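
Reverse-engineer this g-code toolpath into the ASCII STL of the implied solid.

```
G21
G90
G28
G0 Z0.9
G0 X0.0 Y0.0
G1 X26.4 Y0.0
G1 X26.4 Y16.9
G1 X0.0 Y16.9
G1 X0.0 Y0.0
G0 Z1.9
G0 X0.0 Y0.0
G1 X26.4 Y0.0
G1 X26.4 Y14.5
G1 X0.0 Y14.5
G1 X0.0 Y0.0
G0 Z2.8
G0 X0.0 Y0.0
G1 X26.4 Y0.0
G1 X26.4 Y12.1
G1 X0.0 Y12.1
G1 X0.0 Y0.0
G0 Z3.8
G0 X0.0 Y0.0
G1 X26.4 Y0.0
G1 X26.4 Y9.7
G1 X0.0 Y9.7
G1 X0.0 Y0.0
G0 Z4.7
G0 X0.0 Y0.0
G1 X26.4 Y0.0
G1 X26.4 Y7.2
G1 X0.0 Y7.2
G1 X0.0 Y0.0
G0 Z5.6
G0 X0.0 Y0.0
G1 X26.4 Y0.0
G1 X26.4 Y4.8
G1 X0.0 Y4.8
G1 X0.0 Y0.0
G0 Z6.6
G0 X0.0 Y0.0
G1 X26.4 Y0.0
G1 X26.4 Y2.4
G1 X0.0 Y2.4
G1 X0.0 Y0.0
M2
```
solid part
  facet normal 0.0000 0.0000 -1.0000
    outer loop
      vertex 26.4 19.3 0.0
      vertex 26.4 0.0 0.0
      vertex 0.0 0.0 0.0
    endloop
  endfacet
  facet normal 0.0000 0.0000 -1.0000
    outer loop
      vertex 0.0 19.3 0.0
      vertex 26.4 19.3 0.0
      vertex 0.0 0.0 0.0
    endloop
  endfacet
  facet normal 0.0000 -1.0000 0.0000
    outer loop
      vertex 0.0 0.0 0.0
      vertex 26.4 0.0 0.0
      vertex 26.4 0.0 7.5
    endloop
  endfacet
  facet normal 0.0000 -1.0000 0.0000
    outer loop
      vertex 0.0 0.0 0.0
      vertex 26.4 0.0 7.5
      vertex 0.0 0.0 7.5
    endloop
  endfacet
  facet normal 0.0000 0.3622 0.9321
    outer loop
      vertex 0.0 0.0 7.5
      vertex 26.4 0.0 7.5
      vertex 26.4 19.3 0.0
    endloop
  endfacet
  facet normal 0.0000 0.3622 0.9321
    outer loop
      vertex 0.0 0.0 7.5
      vertex 26.4 19.3 0.0
      vertex 0.0 19.3 0.0
    endloop
  endfacet
  facet normal -1.0000 0.0000 0.0000
    outer loop
      vertex 0.0 0.0 7.5
      vertex 0.0 19.3 0.0
      vertex 0.0 0.0 0.0
    endloop
  endfacet
  facet normal 1.0000 0.0000 0.0000
    outer loop
      vertex 26.4 0.0 0.0
      vertex 26.4 19.3 0.0
      vertex 26.4 0.0 7.5
    endloop
  endfacet
endsolid part

The G0 Z moves step by Δz≈0.9 mm. The G1 loops shrink linearly with z, so the solid tapers from its base footprint up to z≈7.5. Closing with a flat bottom cap and the tapered top and triangulating gives 8 facets — a wedge (ramp): 26.4 × 19.3 mm base, rising to 7.5 mm along the y=0 edge and sloping linearly to z=0 at y=19.3.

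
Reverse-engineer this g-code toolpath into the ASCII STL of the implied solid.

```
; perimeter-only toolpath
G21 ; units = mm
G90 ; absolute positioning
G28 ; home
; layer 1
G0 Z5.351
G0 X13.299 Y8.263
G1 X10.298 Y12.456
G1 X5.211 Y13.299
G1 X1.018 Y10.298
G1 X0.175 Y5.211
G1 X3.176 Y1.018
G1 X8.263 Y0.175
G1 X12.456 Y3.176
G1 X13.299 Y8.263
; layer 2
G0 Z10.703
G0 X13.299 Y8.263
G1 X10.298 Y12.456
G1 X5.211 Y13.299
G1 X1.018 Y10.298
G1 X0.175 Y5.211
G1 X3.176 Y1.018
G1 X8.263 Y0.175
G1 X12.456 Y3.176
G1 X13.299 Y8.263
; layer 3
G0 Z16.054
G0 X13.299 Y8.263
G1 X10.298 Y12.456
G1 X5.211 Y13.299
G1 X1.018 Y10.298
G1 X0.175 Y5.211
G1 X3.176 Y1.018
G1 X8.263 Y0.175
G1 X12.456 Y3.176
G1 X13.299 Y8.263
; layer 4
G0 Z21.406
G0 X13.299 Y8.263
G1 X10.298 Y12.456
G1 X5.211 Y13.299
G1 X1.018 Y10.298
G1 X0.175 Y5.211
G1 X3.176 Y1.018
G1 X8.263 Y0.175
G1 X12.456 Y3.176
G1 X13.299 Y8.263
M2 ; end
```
solid part
  facet normal 0.0000 0.0000 -1.0000
    outer loop
      vertex 5.211 13.299 0.000
      vertex 10.298 12.456 0.000
      vertex 13.299 8.263 0.000
    endloop
  endfacet
  facet normal 0.0000 0.0000 -1.0000
    outer loop
      vertex 1.018 10.298 0.000
      vertex 5.211 13.299 0.000
      vertex 13.299 8.263 0.000
    endloop
  endfacet
  facet normal 0.0000 0.0000 -1.0000
    outer loop
      vertex 0.175 5.211 0.000
      vertex 1.018 10.298 0.000
      vertex 13.299 8.263 0.000
    endloop
  endfacet
  facet normal 0.0000 0.0000 -1.0000
    outer loop
      vertex 3.176 1.018 0.000
      vertex 0.175 5.211 0.000
      vertex 13.299 8.263 0.000
    endloop
  endfacet
  facet normal 0.0000 0.0000 -1.0000
    outer loop
      vertex 8.263 0.175 0.000
      vertex 3.176 1.018 0.000
      vertex 13.299 8.263 0.000
    endloop
  endfacet
  facet normal 0.0000 0.0000 -1.0000
    outer loop
      vertex 12.456 3.176 0.000
      vertex 8.263 0.175 0.000
      vertex 13.299 8.263 0.000
    endloop
  endfacet
  facet normal 0.0000 0.0000 1.0000
    outer loop
      vertex 13.299 8.263 21.406
      vertex 10.298 12.456 21.406
      vertex 5.211 13.299 21.406
    endloop
  endfacet
  facet normal 0.0000 0.0000 1.0000
    outer loop
      vertex 13.299 8.263 21.406
      vertex 5.211 13.299 21.406
      vertex 1.018 10.298 21.406
    endloop
  endfacet
  facet normal 0.0000 0.0000 1.0000
    outer loop
      vertex 13.299 8.263 21.406
      vertex 1.018 10.298 21.406
      vertex 0.175 5.211 21.406
    endloop
  endfacet
  facet normal 0.0000 0.0000 1.0000
    outer loop
      vertex 13.299 8.263 21.406
      vertex 0.175 5.211 21.406
      vertex 3.176 1.018 21.406
    endloop
  endfacet
  facet normal 0.0000 0.0000 1.0000
    outer loop
      vertex 13.299 8.263 21.406
      vertex 3.176 1.018 21.406
      vertex 8.263 0.175 21.406
    endloop
  endfacet
  facet normal 0.0000 0.0000 1.0000
    outer loop
      vertex 13.299 8.263 21.406
      vertex 8.263 0.175 21.406
      vertex 12.456 3.176 21.406
    endloop
  endfacet
  facet normal 0.8132 0.5820 0.0000
    outer loop
      vertex 13.299 8.263 0.000
      vertex 10.298 12.456 0.000
      vertex 10.298 12.456 21.406
    endloop
  endfacet
  facet normal 0.8132 0.5820 0.0000
    outer loop
      vertex 13.299 8.263 0.000
      vertex 10.298 12.456 21.406
      vertex 13.299 8.263 21.406
    endloop
  endfacet
  facet normal 0.1635 0.9865 0.0000
    outer loop
      vertex 10.298 12.456 0.000
      vertex 5.211 13.299 0.000
      vertex 5.211 13.299 21.406
    endloop
  endfacet
  facet normal 0.1635 0.9865 0.0000
    outer loop
      vertex 10.298 12.456 0.000
      vertex 5.211 13.299 21.406
      vertex 10.298 12.456 21.406
    endloop
  endfacet
  facet normal -0.5820 0.8132 0.0000
    outer loop
      vertex 5.211 13.299 0.000
      vertex 1.018 10.298 0.000
      vertex 1.018 10.298 21.406
    endloop
  endfacet
  facet normal -0.5820 0.8132 0.0000
    outer loop
      vertex 5.211 13.299 0.000
      vertex 1.018 10.298 21.406
      vertex 5.211 13.299 21.406
    endloop
  endfacet
  facet normal -0.9865 0.1635 0.0000
    outer loop
      vertex 1.018 10.298 0.000
      vertex 0.175 5.211 0.000
      vertex 0.175 5.211 21.406
    endloop
  endfacet
  facet normal -0.9865 0.1635 0.0000
    outer loop
      vertex 1.018 10.298 0.000
      vertex 0.175 5.211 21.406
      vertex 1.018 10.298 21.406
    endloop
  endfacet
  facet normal -0.8132 -0.5820 0.0000
    outer loop
      vertex 0.175 5.211 0.000
      vertex 3.176 1.018 0.000
      vertex 3.176 1.018 21.406
    endloop
  endfacet
  facet normal -0.8132 -0.5820 0.0000
    outer loop
      vertex 0.175 5.211 0.000
      vertex 3.176 1.018 21.406
      vertex 0.175 5.211 21.406
    endloop
  endfacet
  facet normal -0.1635 -0.9865 0.0000
    outer loop
      vertex 3.176 1.018 0.000
      vertex 8.263 0.175 0.000
      vertex 8.263 0.175 21.406
    endloop
  endfacet
  facet normal -0.1635 -0.9865 0.0000
    outer loop
      vertex 3.176 1.018 0.000
      vertex 8.263 0.175 21.406
      vertex 3.176 1.018 21.406
    endloop
  endfacet
  facet normal 0.5820 -0.8132 0.0000
    outer loop
      vertex 8.263 0.175 0.000
      vertex 12.456 3.176 0.000
      vertex 12.456 3.176 21.406
    endloop
  endfacet
  facet normal 0.5820 -0.8132 0.0000
    outer loop
      vertex 8.263 0.175 0.000
      vertex 12.456 3.176 21.406
      vertex 8.263 0.175 21.406
    endloop
  endfacet
  facet normal 0.9865 -0.1635 0.0000
    outer loop
      vertex 12.456 3.176 0.000
      vertex 13.299 8.263 0.000
      vertex 13.299 8.263 21.406
    endloop
  endfacet
  facet normal 0.9865 -0.1635 0.0000
    outer loop
      vertex 12.456 3.176 0.000
      vertex 13.299 8.263 21.406
      vertex 12.456 3.176 21.406
    endloop
  endfacet
endsolid part

The G0 Z moves step by Δz≈5.351 mm. Every layer's G1 loop is the same polygon, so the solid is a straight extrusion of it from z=0 to z≈21.4. Closing with flat bottom and top caps and triangulating gives 28 facets — a regular 8-sided prism (a cylinder approximated with 8 flat sides), circumscribed radius ≈ 6.74 mm, height ≈ 21.4 mm.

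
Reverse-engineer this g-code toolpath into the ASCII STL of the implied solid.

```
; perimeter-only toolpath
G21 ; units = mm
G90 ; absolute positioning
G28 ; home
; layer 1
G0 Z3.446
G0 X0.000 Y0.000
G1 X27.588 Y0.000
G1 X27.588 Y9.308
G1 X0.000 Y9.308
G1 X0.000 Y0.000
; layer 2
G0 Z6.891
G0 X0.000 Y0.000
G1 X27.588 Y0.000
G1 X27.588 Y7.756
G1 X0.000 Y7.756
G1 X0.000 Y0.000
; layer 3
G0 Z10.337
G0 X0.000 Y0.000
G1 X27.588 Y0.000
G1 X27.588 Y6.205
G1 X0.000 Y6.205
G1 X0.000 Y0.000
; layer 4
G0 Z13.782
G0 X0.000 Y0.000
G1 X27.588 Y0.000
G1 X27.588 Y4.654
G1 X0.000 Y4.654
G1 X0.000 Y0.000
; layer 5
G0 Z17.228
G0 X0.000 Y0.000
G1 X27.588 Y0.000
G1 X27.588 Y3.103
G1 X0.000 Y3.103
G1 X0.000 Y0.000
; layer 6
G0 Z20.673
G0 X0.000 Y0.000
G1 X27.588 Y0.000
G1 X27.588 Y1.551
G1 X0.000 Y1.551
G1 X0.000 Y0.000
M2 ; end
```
solid part
  facet normal 0.0000 0.0000 -1.0000
    outer loop
      vertex 27.588 10.859 0.000
      vertex 27.588 0.000 0.000
      vertex 0.000 0.000 0.000
    endloop
  endfacet
  facet normal 0.0000 0.0000 -1.0000
    outer loop
      vertex 0.000 10.859 0.000
      vertex 27.588 10.859 0.000
      vertex 0.000 0.000 0.000
    endloop
  endfacet
  facet normal 0.0000 -1.0000 0.0000
    outer loop
      vertex 0.000 0.000 0.000
      vertex 27.588 0.000 0.000
      vertex 27.588 0.000 24.119
    endloop
  endfacet
  facet normal 0.0000 -1.0000 0.0000
    outer loop
      vertex 0.000 0.000 0.000
      vertex 27.588 0.000 24.119
      vertex 0.000 0.000 24.119
    endloop
  endfacet
  facet normal 0.0000 0.9118 0.4105
    outer loop
      vertex 0.000 0.000 24.119
      vertex 27.588 0.000 24.119
      vertex 27.588 10.859 0.000
    endloop
  endfacet
  facet normal 0.0000 0.9118 0.4105
    outer loop
      vertex 0.000 0.000 24.119
      vertex 27.588 10.859 0.000
      vertex 0.000 10.859 0.000
    endloop
  endfacet
  facet normal -1.0000 0.0000 0.0000
    outer loop
      vertex 0.000 0.000 24.119
      vertex 0.000 10.859 0.000
      vertex 0.000 0.000 0.000
    endloop
  endfacet
  facet normal 1.0000 0.0000 0.0000
    outer loop
      vertex 27.588 0.000 0.000
      vertex 27.588 10.859 0.000
      vertex 27.588 0.000 24.119
    endloop
  endfacet
endsolid part

The G0 Z moves step by Δz≈3.446 mm. The G1 loops shrink linearly with z, so the solid tapers from its base footprint up to z≈24.1. Closing with a flat bottom cap and the tapered top and triangulating gives 8 facets — a wedge (ramp): 27.6 × 10.9 mm base, rising to 24.1 mm along the y=0 edge and sloping linearly to z=0 at y=10.9.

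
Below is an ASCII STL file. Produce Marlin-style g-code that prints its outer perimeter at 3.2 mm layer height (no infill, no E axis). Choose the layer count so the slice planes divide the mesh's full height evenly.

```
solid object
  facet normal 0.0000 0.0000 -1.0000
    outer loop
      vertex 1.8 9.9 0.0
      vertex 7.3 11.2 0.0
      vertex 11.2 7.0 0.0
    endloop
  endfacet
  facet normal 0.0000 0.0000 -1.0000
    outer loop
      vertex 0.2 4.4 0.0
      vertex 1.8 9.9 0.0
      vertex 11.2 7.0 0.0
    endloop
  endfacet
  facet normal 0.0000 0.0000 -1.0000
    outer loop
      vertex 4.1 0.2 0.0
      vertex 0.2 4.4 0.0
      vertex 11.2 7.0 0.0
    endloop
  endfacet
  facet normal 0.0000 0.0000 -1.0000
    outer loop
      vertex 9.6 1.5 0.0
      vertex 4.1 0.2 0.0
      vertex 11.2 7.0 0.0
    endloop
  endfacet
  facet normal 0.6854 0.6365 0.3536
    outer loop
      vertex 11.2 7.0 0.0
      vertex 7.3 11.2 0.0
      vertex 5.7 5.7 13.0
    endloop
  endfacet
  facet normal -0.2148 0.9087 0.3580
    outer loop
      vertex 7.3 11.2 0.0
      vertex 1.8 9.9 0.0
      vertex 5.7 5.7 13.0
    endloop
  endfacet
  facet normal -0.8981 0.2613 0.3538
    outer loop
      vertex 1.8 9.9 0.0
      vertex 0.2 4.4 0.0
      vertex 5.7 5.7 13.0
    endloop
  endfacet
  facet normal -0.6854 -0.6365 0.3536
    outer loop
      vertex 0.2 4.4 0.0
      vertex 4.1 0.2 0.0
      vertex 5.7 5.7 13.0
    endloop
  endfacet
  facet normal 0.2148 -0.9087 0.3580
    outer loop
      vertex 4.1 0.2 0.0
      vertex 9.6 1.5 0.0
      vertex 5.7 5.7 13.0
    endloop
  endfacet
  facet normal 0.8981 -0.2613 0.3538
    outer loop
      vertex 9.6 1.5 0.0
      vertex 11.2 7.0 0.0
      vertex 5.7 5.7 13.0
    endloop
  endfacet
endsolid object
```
; perimeter-only toolpath
G21 ; units = mm
G90 ; absolute positioning
G28 ; home
; layer 1
G0 Z3.2
G0 X9.8 Y6.7
G1 X6.9 Y9.8
G1 X2.8 Y8.9
G1 X1.6 Y4.7
G1 X4.5 Y1.6
G1 X8.6 Y2.5
G1 X9.8 Y6.7
; layer 2
G0 Z6.5
G0 X8.4 Y6.3
G1 X6.5 Y8.4
G1 X3.8 Y7.8
G1 X3.0 Y5.1
G1 X4.9 Y3.0
G1 X7.7 Y3.6
G1 X8.4 Y6.3
; layer 3
G0 Z9.8
G0 X7.1 Y6.0
G1 X6.1 Y7.1
G1 X4.7 Y6.8
G1 X4.3 Y5.4
G1 X5.3 Y4.3
G1 X6.7 Y4.7
G1 X7.1 Y6.0
M2 ; end

The solid is a regular 6-sided pyramid, base circumscribed radius ≈ 5.7 mm, apex at z ≈ 13 mm. Slicing at Δz = 3.2 mm — 4 equal slices spanning the solid's height, so layer i sits at z = i·h/4 — gives 3 non-empty perimeters. Each is a 6-segment closed polygon; G0 lifts to the layer z and rapids to the start vertex, then G1 traces the edges. The cross-section shrinks linearly with z (the slice at the apex is degenerate and omitted).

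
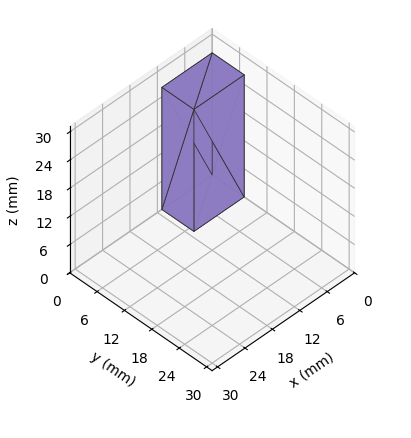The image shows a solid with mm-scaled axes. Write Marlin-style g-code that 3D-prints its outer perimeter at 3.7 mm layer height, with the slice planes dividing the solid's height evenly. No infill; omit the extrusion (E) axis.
Reading the render: the shape is a rectangular box, roughly 11 × 7 mm footprint and 26 mm tall (dimensions read to the nearest mm from the axis ticks). For the g-code, the solid's height is divided into equal slices at the stated Δz and each level perimeter traced with G1 moves after a G0 lift.

; perimeter-only toolpath
G21 ; units = mm
G90 ; absolute positioning
G28 ; home
; layer 1
G0 Z3.7
G0 X0.0 Y0.0
G1 X11.0 Y0.0
G1 X11.0 Y7.0
G1 X0.0 Y7.0
G1 X0.0 Y0.0
; layer 2
G0 Z7.4
G0 X0.0 Y0.0
G1 X11.0 Y0.0
G1 X11.0 Y7.0
G1 X0.0 Y7.0
G1 X0.0 Y0.0
; layer 3
G0 Z11.1
G0 X0.0 Y0.0
G1 X11.0 Y0.0
G1 X11.0 Y7.0
G1 X0.0 Y7.0
G1 X0.0 Y0.0
; layer 4
G0 Z14.9
G0 X0.0 Y0.0
G1 X11.0 Y0.0
G1 X11.0 Y7.0
G1 X0.0 Y7.0
G1 X0.0 Y0.0
; layer 5
G0 Z18.6
G0 X0.0 Y0.0
G1 X11.0 Y0.0
G1 X11.0 Y7.0
G1 X0.0 Y7.0
G1 X0.0 Y0.0
; layer 6
G0 Z22.3
G0 X0.0 Y0.0
G1 X11.0 Y0.0
G1 X11.0 Y7.0
G1 X0.0 Y7.0
G1 X0.0 Y0.0
; layer 7
G0 Z26.0
G0 X0.0 Y0.0
G1 X11.0 Y0.0
G1 X11.0 Y7.0
G1 X0.0 Y7.0
G1 X0.0 Y0.0
M2 ; end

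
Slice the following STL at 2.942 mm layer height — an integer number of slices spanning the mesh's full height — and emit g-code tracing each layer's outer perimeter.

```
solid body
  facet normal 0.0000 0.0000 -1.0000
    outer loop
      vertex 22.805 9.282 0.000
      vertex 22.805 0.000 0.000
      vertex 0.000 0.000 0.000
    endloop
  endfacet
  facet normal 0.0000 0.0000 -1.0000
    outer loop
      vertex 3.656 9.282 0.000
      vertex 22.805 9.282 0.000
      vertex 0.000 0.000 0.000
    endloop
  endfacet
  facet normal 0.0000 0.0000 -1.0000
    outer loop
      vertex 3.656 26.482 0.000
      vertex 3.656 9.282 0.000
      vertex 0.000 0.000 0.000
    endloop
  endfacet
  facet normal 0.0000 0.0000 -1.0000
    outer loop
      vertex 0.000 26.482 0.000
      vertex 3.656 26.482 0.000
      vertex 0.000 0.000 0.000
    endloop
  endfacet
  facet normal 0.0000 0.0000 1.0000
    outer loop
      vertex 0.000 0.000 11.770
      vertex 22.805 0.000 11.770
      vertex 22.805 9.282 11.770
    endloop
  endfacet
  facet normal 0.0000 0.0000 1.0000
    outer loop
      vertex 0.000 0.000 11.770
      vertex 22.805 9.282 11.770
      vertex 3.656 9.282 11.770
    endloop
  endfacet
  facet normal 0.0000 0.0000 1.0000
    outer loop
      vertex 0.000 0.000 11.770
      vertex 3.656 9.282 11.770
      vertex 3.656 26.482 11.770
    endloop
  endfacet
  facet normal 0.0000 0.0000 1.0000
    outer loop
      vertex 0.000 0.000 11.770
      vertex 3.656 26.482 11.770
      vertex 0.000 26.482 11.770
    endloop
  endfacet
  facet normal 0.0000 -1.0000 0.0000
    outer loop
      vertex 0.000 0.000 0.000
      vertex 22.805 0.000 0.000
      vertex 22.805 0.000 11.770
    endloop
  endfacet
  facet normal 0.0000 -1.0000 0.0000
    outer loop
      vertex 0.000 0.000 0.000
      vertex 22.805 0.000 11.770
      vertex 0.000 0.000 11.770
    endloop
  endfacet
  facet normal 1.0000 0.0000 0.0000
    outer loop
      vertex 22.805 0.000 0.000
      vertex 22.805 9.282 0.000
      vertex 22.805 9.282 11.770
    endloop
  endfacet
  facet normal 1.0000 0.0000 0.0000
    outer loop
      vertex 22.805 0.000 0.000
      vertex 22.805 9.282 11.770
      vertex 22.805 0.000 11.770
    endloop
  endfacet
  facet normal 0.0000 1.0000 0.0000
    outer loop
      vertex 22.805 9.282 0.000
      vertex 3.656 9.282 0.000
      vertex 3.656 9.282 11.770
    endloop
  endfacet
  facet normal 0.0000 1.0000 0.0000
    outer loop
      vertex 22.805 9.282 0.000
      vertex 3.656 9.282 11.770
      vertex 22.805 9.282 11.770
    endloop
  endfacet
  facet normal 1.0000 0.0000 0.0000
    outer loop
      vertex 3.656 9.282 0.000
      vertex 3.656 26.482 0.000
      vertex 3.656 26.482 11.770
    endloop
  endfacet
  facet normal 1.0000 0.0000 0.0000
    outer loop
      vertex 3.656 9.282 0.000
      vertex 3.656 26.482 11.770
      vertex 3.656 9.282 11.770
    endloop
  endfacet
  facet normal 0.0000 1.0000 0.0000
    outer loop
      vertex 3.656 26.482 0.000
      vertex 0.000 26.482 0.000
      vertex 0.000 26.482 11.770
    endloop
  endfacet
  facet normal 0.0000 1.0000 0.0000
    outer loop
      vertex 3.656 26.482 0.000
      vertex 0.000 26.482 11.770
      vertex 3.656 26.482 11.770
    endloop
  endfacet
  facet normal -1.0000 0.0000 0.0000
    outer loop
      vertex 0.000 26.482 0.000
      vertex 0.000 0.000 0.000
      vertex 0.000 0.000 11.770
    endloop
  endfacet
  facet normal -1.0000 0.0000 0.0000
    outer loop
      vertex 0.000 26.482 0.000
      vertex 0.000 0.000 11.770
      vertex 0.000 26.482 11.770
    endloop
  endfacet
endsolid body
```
; perimeter-only toolpath
G21 ; units = mm
G90 ; absolute positioning
G28 ; home
; layer 1
G0 Z2.942
G0 X0.000 Y0.000
G1 X22.805 Y0.000
G1 X22.805 Y9.282
G1 X3.656 Y9.282
G1 X3.656 Y26.482
G1 X0.000 Y26.482
G1 X0.000 Y0.000
; layer 2
G0 Z5.885
G0 X0.000 Y0.000
G1 X22.805 Y0.000
G1 X22.805 Y9.282
G1 X3.656 Y9.282
G1 X3.656 Y26.482
G1 X0.000 Y26.482
G1 X0.000 Y0.000
; layer 3
G0 Z8.828
G0 X0.000 Y0.000
G1 X22.805 Y0.000
G1 X22.805 Y9.282
G1 X3.656 Y9.282
G1 X3.656 Y26.482
G1 X0.000 Y26.482
G1 X0.000 Y0.000
; layer 4
G0 Z11.770
G0 X0.000 Y0.000
G1 X22.805 Y0.000
G1 X22.805 Y9.282
G1 X3.656 Y9.282
G1 X3.656 Y26.482
G1 X0.000 Y26.482
G1 X0.000 Y0.000
M2 ; end

The solid is an L-shaped prism: outer 22.8 × 26.5 mm, arm thicknesses ≈ 9.28 mm (horizontal) and 3.66 mm (vertical), extruded 11.8 mm in z. Slicing at Δz = 2.942 mm — 4 equal slices spanning the solid's height, so layer i sits at z = i·h/4 — gives 4 non-empty perimeters. Each is a 6-segment closed polygon; G0 lifts to the layer z and rapids to the start vertex, then G1 traces the edges.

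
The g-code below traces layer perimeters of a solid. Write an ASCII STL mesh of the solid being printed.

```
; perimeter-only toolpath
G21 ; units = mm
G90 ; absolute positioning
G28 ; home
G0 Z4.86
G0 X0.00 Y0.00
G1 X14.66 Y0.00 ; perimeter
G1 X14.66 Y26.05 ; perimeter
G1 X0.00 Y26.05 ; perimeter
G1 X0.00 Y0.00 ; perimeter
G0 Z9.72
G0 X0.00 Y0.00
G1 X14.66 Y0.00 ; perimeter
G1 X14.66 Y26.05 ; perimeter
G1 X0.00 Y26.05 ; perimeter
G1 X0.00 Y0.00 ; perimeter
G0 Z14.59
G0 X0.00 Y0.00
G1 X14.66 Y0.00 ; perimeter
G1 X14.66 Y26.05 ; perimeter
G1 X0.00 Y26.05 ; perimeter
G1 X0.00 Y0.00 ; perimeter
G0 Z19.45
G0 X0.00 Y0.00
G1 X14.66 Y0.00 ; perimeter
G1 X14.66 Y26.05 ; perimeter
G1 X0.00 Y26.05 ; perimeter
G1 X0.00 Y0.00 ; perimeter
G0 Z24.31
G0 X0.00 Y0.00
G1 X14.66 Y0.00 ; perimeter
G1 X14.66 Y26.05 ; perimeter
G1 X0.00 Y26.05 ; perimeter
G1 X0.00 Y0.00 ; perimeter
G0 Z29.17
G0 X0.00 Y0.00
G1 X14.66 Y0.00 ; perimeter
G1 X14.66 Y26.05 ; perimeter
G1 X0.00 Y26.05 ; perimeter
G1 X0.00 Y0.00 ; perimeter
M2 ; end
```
solid part
  facet normal 0.0000 0.0000 -1.0000
    outer loop
      vertex 14.66 26.05 0.00
      vertex 14.66 0.00 0.00
      vertex 0.00 0.00 0.00
    endloop
  endfacet
  facet normal 0.0000 0.0000 -1.0000
    outer loop
      vertex 0.00 26.05 0.00
      vertex 14.66 26.05 0.00
      vertex 0.00 0.00 0.00
    endloop
  endfacet
  facet normal 0.0000 0.0000 1.0000
    outer loop
      vertex 0.00 0.00 29.17
      vertex 14.66 0.00 29.17
      vertex 14.66 26.05 29.17
    endloop
  endfacet
  facet normal 0.0000 0.0000 1.0000
    outer loop
      vertex 0.00 0.00 29.17
      vertex 14.66 26.05 29.17
      vertex 0.00 26.05 29.17
    endloop
  endfacet
  facet normal 0.0000 -1.0000 0.0000
    outer loop
      vertex 0.00 0.00 0.00
      vertex 14.66 0.00 0.00
      vertex 14.66 0.00 29.17
    endloop
  endfacet
  facet normal 0.0000 -1.0000 0.0000
    outer loop
      vertex 0.00 0.00 0.00
      vertex 14.66 0.00 29.17
      vertex 0.00 0.00 29.17
    endloop
  endfacet
  facet normal 0.0000 1.0000 0.0000
    outer loop
      vertex 14.66 26.05 29.17
      vertex 14.66 26.05 0.00
      vertex 0.00 26.05 0.00
    endloop
  endfacet
  facet normal 0.0000 1.0000 0.0000
    outer loop
      vertex 0.00 26.05 29.17
      vertex 14.66 26.05 29.17
      vertex 0.00 26.05 0.00
    endloop
  endfacet
  facet normal -1.0000 0.0000 0.0000
    outer loop
      vertex 0.00 26.05 29.17
      vertex 0.00 26.05 0.00
      vertex 0.00 0.00 0.00
    endloop
  endfacet
  facet normal -1.0000 0.0000 0.0000
    outer loop
      vertex 0.00 0.00 29.17
      vertex 0.00 26.05 29.17
      vertex 0.00 0.00 0.00
    endloop
  endfacet
  facet normal 1.0000 0.0000 0.0000
    outer loop
      vertex 14.66 0.00 0.00
      vertex 14.66 26.05 0.00
      vertex 14.66 26.05 29.17
    endloop
  endfacet
  facet normal 1.0000 0.0000 0.0000
    outer loop
      vertex 14.66 0.00 0.00
      vertex 14.66 26.05 29.17
      vertex 14.66 0.00 29.17
    endloop
  endfacet
endsolid part

The G0 Z moves step by Δz≈4.86 mm. Every layer's G1 loop is the same polygon, so the solid is a straight extrusion of it from z=0 to z≈29.2. Closing with flat bottom and top caps and triangulating gives 12 facets — a rectangular box, roughly 14.7 × 26.1 mm footprint and 29.2 mm tall.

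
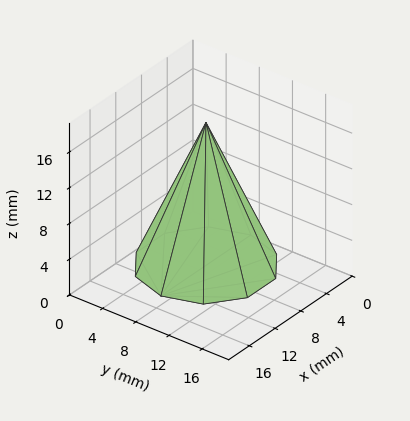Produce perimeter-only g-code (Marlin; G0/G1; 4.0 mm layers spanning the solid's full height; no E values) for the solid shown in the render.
Reading the render: the shape is a regular 10-sided pyramid, base circumscribed radius ≈ 7 mm, apex at z ≈ 16 mm (dimensions read to the nearest mm from the axis ticks). For the g-code, the solid's height is divided into equal slices at the stated Δz and each level perimeter traced with G1 moves after a G0 lift.

; perimeter-only toolpath
G21 ; units = mm
G90 ; absolute positioning
G28 ; home
; layer 1
G0 Z4.0
G0 X12.2 Y7.0
G1 X11.3 Y10.1
G1 X8.6 Y12.0
G1 X5.3 Y12.0
G1 X2.7 Y10.1
G1 X1.8 Y7.0
G1 X2.7 Y3.9
G1 X5.3 Y2.0
G1 X8.6 Y2.0
G1 X11.3 Y3.9
G1 X12.2 Y7.0
; layer 2
G0 Z8.0
G0 X10.5 Y7.0
G1 X9.8 Y9.1
G1 X8.1 Y10.3
G1 X5.9 Y10.3
G1 X4.2 Y9.1
G1 X3.5 Y7.0
G1 X4.2 Y5.0
G1 X5.9 Y3.6
G1 X8.1 Y3.6
G1 X9.8 Y5.0
G1 X10.5 Y7.0
; layer 3
G0 Z12.0
G0 X8.8 Y7.0
G1 X8.4 Y8.0
G1 X7.5 Y8.7
G1 X6.5 Y8.7
G1 X5.6 Y8.0
G1 X5.2 Y7.0
G1 X5.6 Y6.0
G1 X6.5 Y5.3
G1 X7.5 Y5.3
G1 X8.4 Y6.0
G1 X8.8 Y7.0
M2 ; end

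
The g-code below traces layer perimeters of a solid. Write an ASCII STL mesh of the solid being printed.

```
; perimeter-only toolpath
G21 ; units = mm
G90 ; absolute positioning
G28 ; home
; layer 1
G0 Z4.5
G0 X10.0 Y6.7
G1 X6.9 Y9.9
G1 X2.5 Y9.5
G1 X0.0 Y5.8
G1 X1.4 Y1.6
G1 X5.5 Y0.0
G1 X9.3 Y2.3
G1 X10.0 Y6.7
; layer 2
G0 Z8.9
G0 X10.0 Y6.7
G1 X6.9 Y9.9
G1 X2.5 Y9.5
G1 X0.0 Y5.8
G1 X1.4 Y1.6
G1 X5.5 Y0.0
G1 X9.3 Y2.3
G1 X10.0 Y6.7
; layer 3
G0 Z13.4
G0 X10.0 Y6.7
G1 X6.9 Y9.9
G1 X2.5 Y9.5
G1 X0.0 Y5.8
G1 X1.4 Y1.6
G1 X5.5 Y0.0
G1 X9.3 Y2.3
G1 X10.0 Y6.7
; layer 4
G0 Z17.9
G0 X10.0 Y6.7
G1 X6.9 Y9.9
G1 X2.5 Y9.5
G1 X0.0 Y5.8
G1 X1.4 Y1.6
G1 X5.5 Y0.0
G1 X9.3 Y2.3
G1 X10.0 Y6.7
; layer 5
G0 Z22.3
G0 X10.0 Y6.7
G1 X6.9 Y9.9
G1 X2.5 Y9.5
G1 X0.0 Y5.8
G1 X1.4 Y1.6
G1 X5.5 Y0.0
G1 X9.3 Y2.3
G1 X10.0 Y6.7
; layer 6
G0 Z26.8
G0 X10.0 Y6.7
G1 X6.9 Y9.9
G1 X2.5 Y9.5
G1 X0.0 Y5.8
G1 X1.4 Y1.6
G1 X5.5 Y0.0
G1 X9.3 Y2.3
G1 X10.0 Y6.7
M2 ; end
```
solid part
  facet normal 0.0000 0.0000 -1.0000
    outer loop
      vertex 2.5 9.5 0.0
      vertex 6.9 9.9 0.0
      vertex 10.0 6.7 0.0
    endloop
  endfacet
  facet normal 0.0000 0.0000 -1.0000
    outer loop
      vertex 0.0 5.8 0.0
      vertex 2.5 9.5 0.0
      vertex 10.0 6.7 0.0
    endloop
  endfacet
  facet normal 0.0000 0.0000 -1.0000
    outer loop
      vertex 1.4 1.6 0.0
      vertex 0.0 5.8 0.0
      vertex 10.0 6.7 0.0
    endloop
  endfacet
  facet normal 0.0000 0.0000 -1.0000
    outer loop
      vertex 5.5 0.0 0.0
      vertex 1.4 1.6 0.0
      vertex 10.0 6.7 0.0
    endloop
  endfacet
  facet normal 0.0000 0.0000 -1.0000
    outer loop
      vertex 9.3 2.3 0.0
      vertex 5.5 0.0 0.0
      vertex 10.0 6.7 0.0
    endloop
  endfacet
  facet normal 0.0000 0.0000 1.0000
    outer loop
      vertex 10.0 6.7 26.8
      vertex 6.9 9.9 26.8
      vertex 2.5 9.5 26.8
    endloop
  endfacet
  facet normal 0.0000 0.0000 1.0000
    outer loop
      vertex 10.0 6.7 26.8
      vertex 2.5 9.5 26.8
      vertex 0.0 5.8 26.8
    endloop
  endfacet
  facet normal 0.0000 0.0000 1.0000
    outer loop
      vertex 10.0 6.7 26.8
      vertex 0.0 5.8 26.8
      vertex 1.4 1.6 26.8
    endloop
  endfacet
  facet normal 0.0000 0.0000 1.0000
    outer loop
      vertex 10.0 6.7 26.8
      vertex 1.4 1.6 26.8
      vertex 5.5 0.0 26.8
    endloop
  endfacet
  facet normal 0.0000 0.0000 1.0000
    outer loop
      vertex 10.0 6.7 26.8
      vertex 5.5 0.0 26.8
      vertex 9.3 2.3 26.8
    endloop
  endfacet
  facet normal 0.7182 0.6958 0.0000
    outer loop
      vertex 10.0 6.7 0.0
      vertex 6.9 9.9 0.0
      vertex 6.9 9.9 26.8
    endloop
  endfacet
  facet normal 0.7182 0.6958 0.0000
    outer loop
      vertex 10.0 6.7 0.0
      vertex 6.9 9.9 26.8
      vertex 10.0 6.7 26.8
    endloop
  endfacet
  facet normal -0.0905 0.9959 0.0000
    outer loop
      vertex 6.9 9.9 0.0
      vertex 2.5 9.5 0.0
      vertex 2.5 9.5 26.8
    endloop
  endfacet
  facet normal -0.0905 0.9959 0.0000
    outer loop
      vertex 6.9 9.9 0.0
      vertex 2.5 9.5 26.8
      vertex 6.9 9.9 26.8
    endloop
  endfacet
  facet normal -0.8286 0.5599 0.0000
    outer loop
      vertex 2.5 9.5 0.0
      vertex 0.0 5.8 0.0
      vertex 0.0 5.8 26.8
    endloop
  endfacet
  facet normal -0.8286 0.5599 0.0000
    outer loop
      vertex 2.5 9.5 0.0
      vertex 0.0 5.8 26.8
      vertex 2.5 9.5 26.8
    endloop
  endfacet
  facet normal -0.9487 -0.3162 0.0000
    outer loop
      vertex 0.0 5.8 0.0
      vertex 1.4 1.6 0.0
      vertex 1.4 1.6 26.8
    endloop
  endfacet
  facet normal -0.9487 -0.3162 0.0000
    outer loop
      vertex 0.0 5.8 0.0
      vertex 1.4 1.6 26.8
      vertex 0.0 5.8 26.8
    endloop
  endfacet
  facet normal -0.3635 -0.9316 0.0000
    outer loop
      vertex 1.4 1.6 0.0
      vertex 5.5 0.0 0.0
      vertex 5.5 0.0 26.8
    endloop
  endfacet
  facet normal -0.3635 -0.9316 0.0000
    outer loop
      vertex 1.4 1.6 0.0
      vertex 5.5 0.0 26.8
      vertex 1.4 1.6 26.8
    endloop
  endfacet
  facet normal 0.5178 -0.8555 0.0000
    outer loop
      vertex 5.5 0.0 0.0
      vertex 9.3 2.3 0.0
      vertex 9.3 2.3 26.8
    endloop
  endfacet
  facet normal 0.5178 -0.8555 0.0000
    outer loop
      vertex 5.5 0.0 0.0
      vertex 9.3 2.3 26.8
      vertex 5.5 0.0 26.8
    endloop
  endfacet
  facet normal 0.9876 -0.1571 0.0000
    outer loop
      vertex 9.3 2.3 0.0
      vertex 10.0 6.7 0.0
      vertex 10.0 6.7 26.8
    endloop
  endfacet
  facet normal 0.9876 -0.1571 0.0000
    outer loop
      vertex 9.3 2.3 0.0
      vertex 10.0 6.7 26.8
      vertex 9.3 2.3 26.8
    endloop
  endfacet
endsolid part

The G0 Z moves step by Δz≈4.5 mm. Every layer's G1 loop is the same polygon, so the solid is a straight extrusion of it from z=0 to z≈26.8. Closing with flat bottom and top caps and triangulating gives 24 facets — a regular 7-sided prism (a cylinder approximated with 7 flat sides), circumscribed radius ≈ 5.1 mm, height ≈ 26.8 mm.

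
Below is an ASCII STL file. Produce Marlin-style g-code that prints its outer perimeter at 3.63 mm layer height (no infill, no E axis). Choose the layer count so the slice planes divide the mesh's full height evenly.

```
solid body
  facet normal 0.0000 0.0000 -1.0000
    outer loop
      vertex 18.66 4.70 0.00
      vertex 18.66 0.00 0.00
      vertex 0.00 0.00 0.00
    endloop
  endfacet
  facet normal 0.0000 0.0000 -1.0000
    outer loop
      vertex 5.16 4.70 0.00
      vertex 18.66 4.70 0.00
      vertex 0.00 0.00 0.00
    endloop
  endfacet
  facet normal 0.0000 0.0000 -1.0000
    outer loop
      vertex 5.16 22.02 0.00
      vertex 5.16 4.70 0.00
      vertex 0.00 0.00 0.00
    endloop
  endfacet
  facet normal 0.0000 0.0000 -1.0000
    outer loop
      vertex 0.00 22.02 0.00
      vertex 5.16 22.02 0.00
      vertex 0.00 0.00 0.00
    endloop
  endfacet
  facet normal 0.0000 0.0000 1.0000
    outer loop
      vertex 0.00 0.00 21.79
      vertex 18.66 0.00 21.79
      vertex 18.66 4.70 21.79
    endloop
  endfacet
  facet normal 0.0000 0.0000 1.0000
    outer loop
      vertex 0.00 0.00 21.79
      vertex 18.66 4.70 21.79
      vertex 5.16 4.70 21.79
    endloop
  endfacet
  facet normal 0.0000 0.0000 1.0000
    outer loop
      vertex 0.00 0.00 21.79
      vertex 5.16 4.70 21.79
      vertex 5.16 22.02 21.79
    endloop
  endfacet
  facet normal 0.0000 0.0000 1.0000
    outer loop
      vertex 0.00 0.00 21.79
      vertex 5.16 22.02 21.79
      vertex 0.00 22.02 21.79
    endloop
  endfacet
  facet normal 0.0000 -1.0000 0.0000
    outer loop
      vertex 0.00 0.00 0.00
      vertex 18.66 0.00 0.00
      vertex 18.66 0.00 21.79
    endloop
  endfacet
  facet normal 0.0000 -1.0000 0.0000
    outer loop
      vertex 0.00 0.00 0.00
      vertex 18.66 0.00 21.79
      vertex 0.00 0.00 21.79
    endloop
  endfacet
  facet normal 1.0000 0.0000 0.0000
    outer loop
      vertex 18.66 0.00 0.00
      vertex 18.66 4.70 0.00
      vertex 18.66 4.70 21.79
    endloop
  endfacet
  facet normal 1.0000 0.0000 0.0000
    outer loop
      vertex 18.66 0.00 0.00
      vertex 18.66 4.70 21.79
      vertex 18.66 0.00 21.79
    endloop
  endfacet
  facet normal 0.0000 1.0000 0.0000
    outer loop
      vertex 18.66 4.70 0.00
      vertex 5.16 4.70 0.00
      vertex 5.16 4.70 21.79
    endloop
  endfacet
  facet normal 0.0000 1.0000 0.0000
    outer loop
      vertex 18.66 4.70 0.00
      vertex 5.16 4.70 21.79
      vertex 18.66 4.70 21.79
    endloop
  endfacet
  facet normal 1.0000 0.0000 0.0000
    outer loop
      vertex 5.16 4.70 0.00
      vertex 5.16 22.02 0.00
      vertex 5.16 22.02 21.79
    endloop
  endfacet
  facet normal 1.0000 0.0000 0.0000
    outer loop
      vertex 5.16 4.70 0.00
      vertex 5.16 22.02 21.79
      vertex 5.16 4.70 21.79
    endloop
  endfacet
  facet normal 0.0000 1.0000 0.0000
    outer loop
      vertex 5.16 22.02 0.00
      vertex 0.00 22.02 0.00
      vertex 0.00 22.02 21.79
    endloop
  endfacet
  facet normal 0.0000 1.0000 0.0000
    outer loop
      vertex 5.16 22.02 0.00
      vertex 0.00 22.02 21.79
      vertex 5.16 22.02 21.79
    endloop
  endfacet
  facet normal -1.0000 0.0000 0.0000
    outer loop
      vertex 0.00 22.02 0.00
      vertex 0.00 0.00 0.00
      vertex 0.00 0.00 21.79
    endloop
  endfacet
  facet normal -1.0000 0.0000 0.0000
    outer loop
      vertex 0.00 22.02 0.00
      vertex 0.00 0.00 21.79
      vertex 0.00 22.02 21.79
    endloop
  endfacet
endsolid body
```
; perimeter-only toolpath
G21 ; units = mm
G90 ; absolute positioning
G28 ; home
; layer 1
G0 Z3.63
G0 X0.00 Y0.00
G1 X18.66 Y0.00
G1 X18.66 Y4.70
G1 X5.16 Y4.70
G1 X5.16 Y22.02
G1 X0.00 Y22.02
G1 X0.00 Y0.00
; layer 2
G0 Z7.26
G0 X0.00 Y0.00
G1 X18.66 Y0.00
G1 X18.66 Y4.70
G1 X5.16 Y4.70
G1 X5.16 Y22.02
G1 X0.00 Y22.02
G1 X0.00 Y0.00
; layer 3
G0 Z10.89
G0 X0.00 Y0.00
G1 X18.66 Y0.00
G1 X18.66 Y4.70
G1 X5.16 Y4.70
G1 X5.16 Y22.02
G1 X0.00 Y22.02
G1 X0.00 Y0.00
; layer 4
G0 Z14.53
G0 X0.00 Y0.00
G1 X18.66 Y0.00
G1 X18.66 Y4.70
G1 X5.16 Y4.70
G1 X5.16 Y22.02
G1 X0.00 Y22.02
G1 X0.00 Y0.00
; layer 5
G0 Z18.16
G0 X0.00 Y0.00
G1 X18.66 Y0.00
G1 X18.66 Y4.70
G1 X5.16 Y4.70
G1 X5.16 Y22.02
G1 X0.00 Y22.02
G1 X0.00 Y0.00
; layer 6
G0 Z21.79
G0 X0.00 Y0.00
G1 X18.66 Y0.00
G1 X18.66 Y4.70
G1 X5.16 Y4.70
G1 X5.16 Y22.02
G1 X0.00 Y22.02
G1 X0.00 Y0.00
M2 ; end

The solid is an L-shaped prism: outer 18.7 × 22 mm, arm thicknesses ≈ 4.7 mm (horizontal) and 5.16 mm (vertical), extruded 21.8 mm in z. Slicing at Δz = 3.63 mm — 6 equal slices spanning the solid's height, so layer i sits at z = i·h/6 — gives 6 non-empty perimeters. Each is a 6-segment closed polygon; G0 lifts to the layer z and rapids to the start vertex, then G1 traces the edges.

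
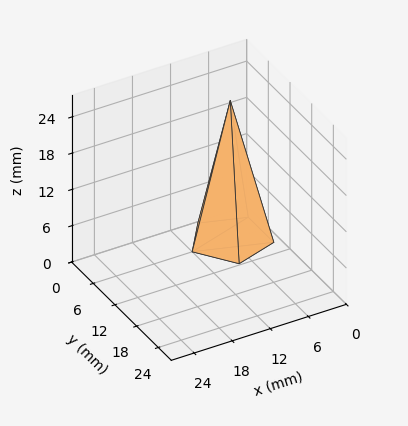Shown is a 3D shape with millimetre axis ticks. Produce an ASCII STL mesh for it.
Reading the render: the shape is a regular 5-sided pyramid, base circumscribed radius ≈ 6 mm, apex at z ≈ 23 mm (dimensions read to the nearest mm from the axis ticks). For the STL, each face is triangulated and given an outward normal.

solid part
  facet normal 0.0000 0.0000 -1.0000
    outer loop
      vertex 1.146 9.527 0.000
      vertex 7.854 11.706 0.000
      vertex 12.000 6.000 0.000
    endloop
  endfacet
  facet normal 0.0000 0.0000 -1.0000
    outer loop
      vertex 1.146 2.473 0.000
      vertex 1.146 9.527 0.000
      vertex 12.000 6.000 0.000
    endloop
  endfacet
  facet normal 0.0000 0.0000 -1.0000
    outer loop
      vertex 7.854 0.294 0.000
      vertex 1.146 2.473 0.000
      vertex 12.000 6.000 0.000
    endloop
  endfacet
  facet normal 0.7916 0.5751 0.2065
    outer loop
      vertex 12.000 6.000 0.000
      vertex 7.854 11.706 0.000
      vertex 6.000 6.000 23.000
    endloop
  endfacet
  facet normal -0.3023 0.9306 0.2065
    outer loop
      vertex 7.854 11.706 0.000
      vertex 1.146 9.527 0.000
      vertex 6.000 6.000 23.000
    endloop
  endfacet
  facet normal -0.9784 0.0000 0.2065
    outer loop
      vertex 1.146 9.527 0.000
      vertex 1.146 2.473 0.000
      vertex 6.000 6.000 23.000
    endloop
  endfacet
  facet normal -0.3023 -0.9306 0.2065
    outer loop
      vertex 1.146 2.473 0.000
      vertex 7.854 0.294 0.000
      vertex 6.000 6.000 23.000
    endloop
  endfacet
  facet normal 0.7916 -0.5751 0.2065
    outer loop
      vertex 7.854 0.294 0.000
      vertex 12.000 6.000 0.000
      vertex 6.000 6.000 23.000
    endloop
  endfacet
endsolid part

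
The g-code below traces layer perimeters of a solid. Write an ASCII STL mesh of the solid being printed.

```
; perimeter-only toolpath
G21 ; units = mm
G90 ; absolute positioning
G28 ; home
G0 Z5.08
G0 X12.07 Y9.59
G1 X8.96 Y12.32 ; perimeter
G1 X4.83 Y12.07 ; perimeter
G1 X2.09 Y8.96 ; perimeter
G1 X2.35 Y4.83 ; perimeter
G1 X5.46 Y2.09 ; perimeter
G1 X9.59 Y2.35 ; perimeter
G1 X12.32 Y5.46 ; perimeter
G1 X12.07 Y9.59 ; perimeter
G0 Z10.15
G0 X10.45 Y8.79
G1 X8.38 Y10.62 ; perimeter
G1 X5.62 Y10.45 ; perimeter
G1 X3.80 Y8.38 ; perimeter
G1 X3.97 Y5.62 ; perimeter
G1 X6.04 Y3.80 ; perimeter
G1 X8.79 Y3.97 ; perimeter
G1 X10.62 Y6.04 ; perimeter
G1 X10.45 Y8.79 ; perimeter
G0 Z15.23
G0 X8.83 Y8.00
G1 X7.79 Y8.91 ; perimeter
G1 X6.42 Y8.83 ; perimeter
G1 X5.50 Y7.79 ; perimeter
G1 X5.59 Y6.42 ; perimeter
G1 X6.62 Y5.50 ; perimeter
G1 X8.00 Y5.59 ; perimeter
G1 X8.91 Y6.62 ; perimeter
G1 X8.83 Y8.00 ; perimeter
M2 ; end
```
solid part
  facet normal 0.0000 0.0000 -1.0000
    outer loop
      vertex 4.04 13.69 0.00
      vertex 9.55 14.03 0.00
      vertex 13.69 10.38 0.00
    endloop
  endfacet
  facet normal 0.0000 0.0000 -1.0000
    outer loop
      vertex 0.39 9.55 0.00
      vertex 4.04 13.69 0.00
      vertex 13.69 10.38 0.00
    endloop
  endfacet
  facet normal 0.0000 0.0000 -1.0000
    outer loop
      vertex 0.73 4.04 0.00
      vertex 0.39 9.55 0.00
      vertex 13.69 10.38 0.00
    endloop
  endfacet
  facet normal 0.0000 0.0000 -1.0000
    outer loop
      vertex 4.87 0.39 0.00
      vertex 0.73 4.04 0.00
      vertex 13.69 10.38 0.00
    endloop
  endfacet
  facet normal 0.0000 0.0000 -1.0000
    outer loop
      vertex 10.38 0.73 0.00
      vertex 4.87 0.39 0.00
      vertex 13.69 10.38 0.00
    endloop
  endfacet
  facet normal 0.0000 0.0000 -1.0000
    outer loop
      vertex 14.03 4.87 0.00
      vertex 10.38 0.73 0.00
      vertex 13.69 10.38 0.00
    endloop
  endfacet
  facet normal 0.6283 0.7127 0.3119
    outer loop
      vertex 13.69 10.38 0.00
      vertex 9.55 14.03 0.00
      vertex 7.21 7.21 20.30
    endloop
  endfacet
  facet normal -0.0585 0.9483 0.3119
    outer loop
      vertex 9.55 14.03 0.00
      vertex 4.04 13.69 0.00
      vertex 7.21 7.21 20.30
    endloop
  endfacet
  facet normal -0.7127 0.6283 0.3119
    outer loop
      vertex 4.04 13.69 0.00
      vertex 0.39 9.55 0.00
      vertex 7.21 7.21 20.30
    endloop
  endfacet
  facet normal -0.9483 -0.0585 0.3119
    outer loop
      vertex 0.39 9.55 0.00
      vertex 0.73 4.04 0.00
      vertex 7.21 7.21 20.30
    endloop
  endfacet
  facet normal -0.6283 -0.7127 0.3119
    outer loop
      vertex 0.73 4.04 0.00
      vertex 4.87 0.39 0.00
      vertex 7.21 7.21 20.30
    endloop
  endfacet
  facet normal 0.0585 -0.9483 0.3119
    outer loop
      vertex 4.87 0.39 0.00
      vertex 10.38 0.73 0.00
      vertex 7.21 7.21 20.30
    endloop
  endfacet
  facet normal 0.7127 -0.6283 0.3119
    outer loop
      vertex 10.38 0.73 0.00
      vertex 14.03 4.87 0.00
      vertex 7.21 7.21 20.30
    endloop
  endfacet
  facet normal 0.9483 0.0585 0.3119
    outer loop
      vertex 14.03 4.87 0.00
      vertex 13.69 10.38 0.00
      vertex 7.21 7.21 20.30
    endloop
  endfacet
endsolid part

The G0 Z moves step by Δz≈5.08 mm. The G1 loops shrink linearly with z, so the solid tapers from its base footprint up to z≈20.3. Closing with a flat bottom cap and the tapered top and triangulating gives 14 facets — a regular 8-sided pyramid, base circumscribed radius ≈ 7.21 mm, apex at z ≈ 20.3 mm.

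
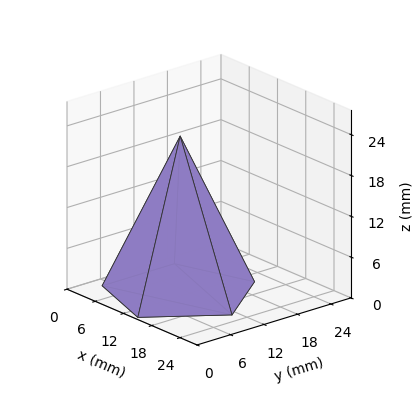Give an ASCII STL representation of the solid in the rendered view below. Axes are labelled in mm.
Reading the render: the shape is a regular 5-sided pyramid, base circumscribed radius ≈ 11 mm, apex at z ≈ 23 mm (dimensions read to the nearest mm from the axis ticks). For the STL, each face is triangulated and given an outward normal.

solid part
  facet normal 0.0000 0.0000 -1.0000
    outer loop
      vertex 2.10 17.47 0.00
      vertex 14.40 21.46 0.00
      vertex 22.00 11.00 0.00
    endloop
  endfacet
  facet normal 0.0000 0.0000 -1.0000
    outer loop
      vertex 2.10 4.53 0.00
      vertex 2.10 17.47 0.00
      vertex 22.00 11.00 0.00
    endloop
  endfacet
  facet normal 0.0000 0.0000 -1.0000
    outer loop
      vertex 14.40 0.54 0.00
      vertex 2.10 4.53 0.00
      vertex 22.00 11.00 0.00
    endloop
  endfacet
  facet normal 0.7545 0.5482 0.3608
    outer loop
      vertex 22.00 11.00 0.00
      vertex 14.40 21.46 0.00
      vertex 11.00 11.00 23.00
    endloop
  endfacet
  facet normal -0.2878 0.8871 0.3609
    outer loop
      vertex 14.40 21.46 0.00
      vertex 2.10 17.47 0.00
      vertex 11.00 11.00 23.00
    endloop
  endfacet
  facet normal -0.9326 0.0000 0.3609
    outer loop
      vertex 2.10 17.47 0.00
      vertex 2.10 4.53 0.00
      vertex 11.00 11.00 23.00
    endloop
  endfacet
  facet normal -0.2878 -0.8871 0.3609
    outer loop
      vertex 2.10 4.53 0.00
      vertex 14.40 0.54 0.00
      vertex 11.00 11.00 23.00
    endloop
  endfacet
  facet normal 0.7545 -0.5482 0.3608
    outer loop
      vertex 14.40 0.54 0.00
      vertex 22.00 11.00 0.00
      vertex 11.00 11.00 23.00
    endloop
  endfacet
endsolid part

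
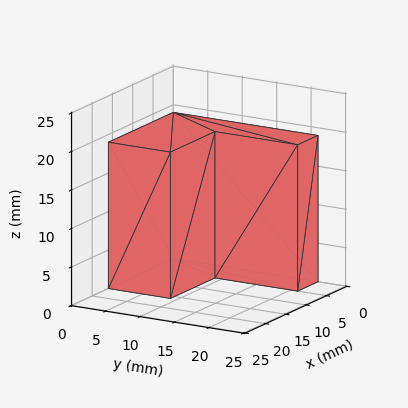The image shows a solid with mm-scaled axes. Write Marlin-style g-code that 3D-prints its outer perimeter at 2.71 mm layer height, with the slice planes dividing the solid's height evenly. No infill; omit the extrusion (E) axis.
Reading the render: the shape is an L-shaped prism: outer 16 × 21 mm, arm thicknesses ≈ 9 mm (horizontal) and 5 mm (vertical), extruded 19 mm in z (dimensions read to the nearest mm from the axis ticks). For the g-code, the solid's height is divided into equal slices at the stated Δz and each level perimeter traced with G1 moves after a G0 lift.

; perimeter-only toolpath
G21 ; units = mm
G90 ; absolute positioning
G28 ; home
; layer 1
G0 Z2.71
G0 X0.00 Y0.00
G1 X16.00 Y0.00
G1 X16.00 Y9.00
G1 X5.00 Y9.00
G1 X5.00 Y21.00
G1 X0.00 Y21.00
G1 X0.00 Y0.00
; layer 2
G0 Z5.43
G0 X0.00 Y0.00
G1 X16.00 Y0.00
G1 X16.00 Y9.00
G1 X5.00 Y9.00
G1 X5.00 Y21.00
G1 X0.00 Y21.00
G1 X0.00 Y0.00
; layer 3
G0 Z8.14
G0 X0.00 Y0.00
G1 X16.00 Y0.00
G1 X16.00 Y9.00
G1 X5.00 Y9.00
G1 X5.00 Y21.00
G1 X0.00 Y21.00
G1 X0.00 Y0.00
; layer 4
G0 Z10.86
G0 X0.00 Y0.00
G1 X16.00 Y0.00
G1 X16.00 Y9.00
G1 X5.00 Y9.00
G1 X5.00 Y21.00
G1 X0.00 Y21.00
G1 X0.00 Y0.00
; layer 5
G0 Z13.57
G0 X0.00 Y0.00
G1 X16.00 Y0.00
G1 X16.00 Y9.00
G1 X5.00 Y9.00
G1 X5.00 Y21.00
G1 X0.00 Y21.00
G1 X0.00 Y0.00
; layer 6
G0 Z16.29
G0 X0.00 Y0.00
G1 X16.00 Y0.00
G1 X16.00 Y9.00
G1 X5.00 Y9.00
G1 X5.00 Y21.00
G1 X0.00 Y21.00
G1 X0.00 Y0.00
; layer 7
G0 Z19.00
G0 X0.00 Y0.00
G1 X16.00 Y0.00
G1 X16.00 Y9.00
G1 X5.00 Y9.00
G1 X5.00 Y21.00
G1 X0.00 Y21.00
G1 X0.00 Y0.00
M2 ; end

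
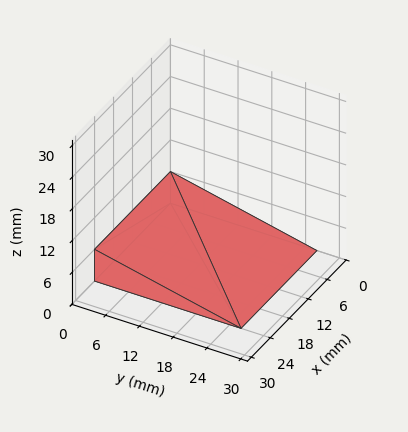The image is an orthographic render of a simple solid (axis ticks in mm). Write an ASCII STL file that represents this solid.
Reading the render: the shape is a wedge (ramp): 24 × 26 mm base, rising to 6 mm along the y=0 edge and sloping linearly to z=0 at y=26 (dimensions read to the nearest mm from the axis ticks). For the STL, each face is triangulated and given an outward normal.

solid part
  facet normal 0.0000 0.0000 -1.0000
    outer loop
      vertex 24.000 26.000 0.000
      vertex 24.000 0.000 0.000
      vertex 0.000 0.000 0.000
    endloop
  endfacet
  facet normal 0.0000 0.0000 -1.0000
    outer loop
      vertex 0.000 26.000 0.000
      vertex 24.000 26.000 0.000
      vertex 0.000 0.000 0.000
    endloop
  endfacet
  facet normal 0.0000 -1.0000 0.0000
    outer loop
      vertex 0.000 0.000 0.000
      vertex 24.000 0.000 0.000
      vertex 24.000 0.000 6.000
    endloop
  endfacet
  facet normal 0.0000 -1.0000 0.0000
    outer loop
      vertex 0.000 0.000 0.000
      vertex 24.000 0.000 6.000
      vertex 0.000 0.000 6.000
    endloop
  endfacet
  facet normal 0.0000 0.2249 0.9744
    outer loop
      vertex 0.000 0.000 6.000
      vertex 24.000 0.000 6.000
      vertex 24.000 26.000 0.000
    endloop
  endfacet
  facet normal 0.0000 0.2249 0.9744
    outer loop
      vertex 0.000 0.000 6.000
      vertex 24.000 26.000 0.000
      vertex 0.000 26.000 0.000
    endloop
  endfacet
  facet normal -1.0000 0.0000 0.0000
    outer loop
      vertex 0.000 0.000 6.000
      vertex 0.000 26.000 0.000
      vertex 0.000 0.000 0.000
    endloop
  endfacet
  facet normal 1.0000 0.0000 0.0000
    outer loop
      vertex 24.000 0.000 0.000
      vertex 24.000 26.000 0.000
      vertex 24.000 0.000 6.000
    endloop
  endfacet
endsolid part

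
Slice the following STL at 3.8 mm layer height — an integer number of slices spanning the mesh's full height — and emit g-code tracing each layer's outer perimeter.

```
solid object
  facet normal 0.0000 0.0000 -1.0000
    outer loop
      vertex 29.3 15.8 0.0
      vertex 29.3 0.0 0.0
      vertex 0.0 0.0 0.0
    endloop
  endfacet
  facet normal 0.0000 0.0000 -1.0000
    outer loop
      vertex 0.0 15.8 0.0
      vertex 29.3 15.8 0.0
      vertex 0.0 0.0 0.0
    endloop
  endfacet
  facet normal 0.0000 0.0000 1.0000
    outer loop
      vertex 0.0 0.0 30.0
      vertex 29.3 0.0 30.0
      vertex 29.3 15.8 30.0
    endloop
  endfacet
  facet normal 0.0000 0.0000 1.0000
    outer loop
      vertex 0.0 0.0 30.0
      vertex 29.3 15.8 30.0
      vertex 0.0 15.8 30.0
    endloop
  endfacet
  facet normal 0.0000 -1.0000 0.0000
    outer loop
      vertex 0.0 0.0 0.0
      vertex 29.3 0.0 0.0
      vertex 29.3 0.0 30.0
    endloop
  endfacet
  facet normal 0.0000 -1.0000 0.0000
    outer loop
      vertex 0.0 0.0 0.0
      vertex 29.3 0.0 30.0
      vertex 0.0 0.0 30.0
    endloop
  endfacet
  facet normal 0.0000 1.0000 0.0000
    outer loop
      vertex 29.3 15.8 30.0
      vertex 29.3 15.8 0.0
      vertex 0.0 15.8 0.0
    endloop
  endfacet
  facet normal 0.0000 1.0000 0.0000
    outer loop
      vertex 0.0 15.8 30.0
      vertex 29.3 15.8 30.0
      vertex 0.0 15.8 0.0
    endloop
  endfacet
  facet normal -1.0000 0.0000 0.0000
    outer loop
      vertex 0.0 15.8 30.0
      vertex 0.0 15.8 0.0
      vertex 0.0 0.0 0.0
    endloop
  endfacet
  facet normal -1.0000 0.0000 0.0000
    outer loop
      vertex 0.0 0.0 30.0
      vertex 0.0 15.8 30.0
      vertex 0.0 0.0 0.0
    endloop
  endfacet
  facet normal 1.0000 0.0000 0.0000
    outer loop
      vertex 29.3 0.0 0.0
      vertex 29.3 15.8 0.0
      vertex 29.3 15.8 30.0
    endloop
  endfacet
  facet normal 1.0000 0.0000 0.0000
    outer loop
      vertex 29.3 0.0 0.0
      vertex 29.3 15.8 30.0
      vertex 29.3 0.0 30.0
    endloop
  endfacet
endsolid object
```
; perimeter-only toolpath
G21 ; units = mm
G90 ; absolute positioning
G28 ; home
; layer 1
G0 Z3.8
G0 X0.0 Y0.0
G1 X29.3 Y0.0
G1 X29.3 Y15.8
G1 X0.0 Y15.8
G1 X0.0 Y0.0
; layer 2
G0 Z7.5
G0 X0.0 Y0.0
G1 X29.3 Y0.0
G1 X29.3 Y15.8
G1 X0.0 Y15.8
G1 X0.0 Y0.0
; layer 3
G0 Z11.2
G0 X0.0 Y0.0
G1 X29.3 Y0.0
G1 X29.3 Y15.8
G1 X0.0 Y15.8
G1 X0.0 Y0.0
; layer 4
G0 Z15.0
G0 X0.0 Y0.0
G1 X29.3 Y0.0
G1 X29.3 Y15.8
G1 X0.0 Y15.8
G1 X0.0 Y0.0
; layer 5
G0 Z18.8
G0 X0.0 Y0.0
G1 X29.3 Y0.0
G1 X29.3 Y15.8
G1 X0.0 Y15.8
G1 X0.0 Y0.0
; layer 6
G0 Z22.5
G0 X0.0 Y0.0
G1 X29.3 Y0.0
G1 X29.3 Y15.8
G1 X0.0 Y15.8
G1 X0.0 Y0.0
; layer 7
G0 Z26.2
G0 X0.0 Y0.0
G1 X29.3 Y0.0
G1 X29.3 Y15.8
G1 X0.0 Y15.8
G1 X0.0 Y0.0
; layer 8
G0 Z30.0
G0 X0.0 Y0.0
G1 X29.3 Y0.0
G1 X29.3 Y15.8
G1 X0.0 Y15.8
G1 X0.0 Y0.0
M2 ; end

The solid is a rectangular box, roughly 29.3 × 15.8 mm footprint and 30 mm tall. Slicing at Δz = 3.8 mm — 8 equal slices spanning the solid's height, so layer i sits at z = i·h/8 — gives 8 non-empty perimeters. Each is a 4-segment closed polygon; G0 lifts to the layer z and rapids to the start vertex, then G1 traces the edges.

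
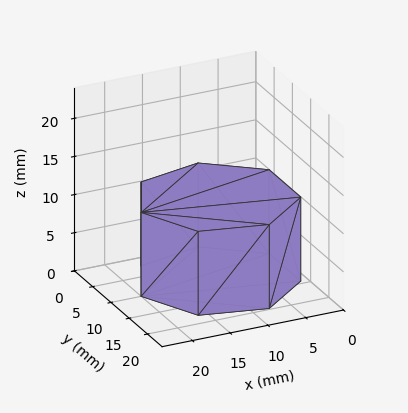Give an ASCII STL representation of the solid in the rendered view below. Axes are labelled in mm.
Reading the render: the shape is a regular 7-sided prism (a cylinder approximated with 7 flat sides), circumscribed radius ≈ 10 mm, height ≈ 11 mm (dimensions read to the nearest mm from the axis ticks). For the STL, each face is triangulated and given an outward normal.

solid part
  facet normal 0.0000 0.0000 -1.0000
    outer loop
      vertex 7.775 19.749 0.000
      vertex 16.235 17.818 0.000
      vertex 20.000 10.000 0.000
    endloop
  endfacet
  facet normal 0.0000 0.0000 -1.0000
    outer loop
      vertex 0.990 14.339 0.000
      vertex 7.775 19.749 0.000
      vertex 20.000 10.000 0.000
    endloop
  endfacet
  facet normal 0.0000 0.0000 -1.0000
    outer loop
      vertex 0.990 5.661 0.000
      vertex 0.990 14.339 0.000
      vertex 20.000 10.000 0.000
    endloop
  endfacet
  facet normal 0.0000 0.0000 -1.0000
    outer loop
      vertex 7.775 0.251 0.000
      vertex 0.990 5.661 0.000
      vertex 20.000 10.000 0.000
    endloop
  endfacet
  facet normal 0.0000 0.0000 -1.0000
    outer loop
      vertex 16.235 2.182 0.000
      vertex 7.775 0.251 0.000
      vertex 20.000 10.000 0.000
    endloop
  endfacet
  facet normal 0.0000 0.0000 1.0000
    outer loop
      vertex 20.000 10.000 11.000
      vertex 16.235 17.818 11.000
      vertex 7.775 19.749 11.000
    endloop
  endfacet
  facet normal 0.0000 0.0000 1.0000
    outer loop
      vertex 20.000 10.000 11.000
      vertex 7.775 19.749 11.000
      vertex 0.990 14.339 11.000
    endloop
  endfacet
  facet normal 0.0000 0.0000 1.0000
    outer loop
      vertex 20.000 10.000 11.000
      vertex 0.990 14.339 11.000
      vertex 0.990 5.661 11.000
    endloop
  endfacet
  facet normal 0.0000 0.0000 1.0000
    outer loop
      vertex 20.000 10.000 11.000
      vertex 0.990 5.661 11.000
      vertex 7.775 0.251 11.000
    endloop
  endfacet
  facet normal 0.0000 0.0000 1.0000
    outer loop
      vertex 20.000 10.000 11.000
      vertex 7.775 0.251 11.000
      vertex 16.235 2.182 11.000
    endloop
  endfacet
  facet normal 0.9010 0.4339 0.0000
    outer loop
      vertex 20.000 10.000 0.000
      vertex 16.235 17.818 0.000
      vertex 16.235 17.818 11.000
    endloop
  endfacet
  facet normal 0.9010 0.4339 0.0000
    outer loop
      vertex 20.000 10.000 0.000
      vertex 16.235 17.818 11.000
      vertex 20.000 10.000 11.000
    endloop
  endfacet
  facet normal 0.2225 0.9749 0.0000
    outer loop
      vertex 16.235 17.818 0.000
      vertex 7.775 19.749 0.000
      vertex 7.775 19.749 11.000
    endloop
  endfacet
  facet normal 0.2225 0.9749 0.0000
    outer loop
      vertex 16.235 17.818 0.000
      vertex 7.775 19.749 11.000
      vertex 16.235 17.818 11.000
    endloop
  endfacet
  facet normal -0.6234 0.7819 0.0000
    outer loop
      vertex 7.775 19.749 0.000
      vertex 0.990 14.339 0.000
      vertex 0.990 14.339 11.000
    endloop
  endfacet
  facet normal -0.6234 0.7819 0.0000
    outer loop
      vertex 7.775 19.749 0.000
      vertex 0.990 14.339 11.000
      vertex 7.775 19.749 11.000
    endloop
  endfacet
  facet normal -1.0000 0.0000 0.0000
    outer loop
      vertex 0.990 14.339 0.000
      vertex 0.990 5.661 0.000
      vertex 0.990 5.661 11.000
    endloop
  endfacet
  facet normal -1.0000 0.0000 0.0000
    outer loop
      vertex 0.990 14.339 0.000
      vertex 0.990 5.661 11.000
      vertex 0.990 14.339 11.000
    endloop
  endfacet
  facet normal -0.6234 -0.7819 0.0000
    outer loop
      vertex 0.990 5.661 0.000
      vertex 7.775 0.251 0.000
      vertex 7.775 0.251 11.000
    endloop
  endfacet
  facet normal -0.6234 -0.7819 0.0000
    outer loop
      vertex 0.990 5.661 0.000
      vertex 7.775 0.251 11.000
      vertex 0.990 5.661 11.000
    endloop
  endfacet
  facet normal 0.2225 -0.9749 0.0000
    outer loop
      vertex 7.775 0.251 0.000
      vertex 16.235 2.182 0.000
      vertex 16.235 2.182 11.000
    endloop
  endfacet
  facet normal 0.2225 -0.9749 0.0000
    outer loop
      vertex 7.775 0.251 0.000
      vertex 16.235 2.182 11.000
      vertex 7.775 0.251 11.000
    endloop
  endfacet
  facet normal 0.9010 -0.4339 0.0000
    outer loop
      vertex 16.235 2.182 0.000
      vertex 20.000 10.000 0.000
      vertex 20.000 10.000 11.000
    endloop
  endfacet
  facet normal 0.9010 -0.4339 0.0000
    outer loop
      vertex 16.235 2.182 0.000
      vertex 20.000 10.000 11.000
      vertex 16.235 2.182 11.000
    endloop
  endfacet
endsolid part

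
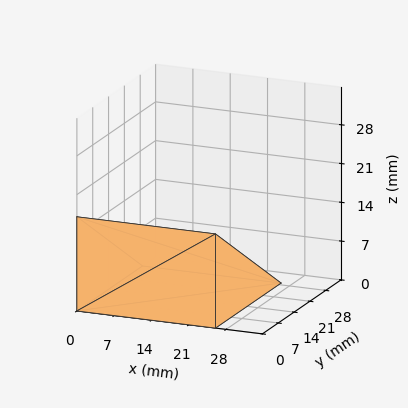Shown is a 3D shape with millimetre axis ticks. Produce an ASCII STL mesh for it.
Reading the render: the shape is a wedge (ramp): 26 × 29 mm base, rising to 17 mm along the y=0 edge and sloping linearly to z=0 at y=29 (dimensions read to the nearest mm from the axis ticks). For the STL, each face is triangulated and given an outward normal.

solid part
  facet normal 0.0000 0.0000 -1.0000
    outer loop
      vertex 26.0 29.0 0.0
      vertex 26.0 0.0 0.0
      vertex 0.0 0.0 0.0
    endloop
  endfacet
  facet normal 0.0000 0.0000 -1.0000
    outer loop
      vertex 0.0 29.0 0.0
      vertex 26.0 29.0 0.0
      vertex 0.0 0.0 0.0
    endloop
  endfacet
  facet normal 0.0000 -1.0000 0.0000
    outer loop
      vertex 0.0 0.0 0.0
      vertex 26.0 0.0 0.0
      vertex 26.0 0.0 17.0
    endloop
  endfacet
  facet normal 0.0000 -1.0000 0.0000
    outer loop
      vertex 0.0 0.0 0.0
      vertex 26.0 0.0 17.0
      vertex 0.0 0.0 17.0
    endloop
  endfacet
  facet normal 0.0000 0.5057 0.8627
    outer loop
      vertex 0.0 0.0 17.0
      vertex 26.0 0.0 17.0
      vertex 26.0 29.0 0.0
    endloop
  endfacet
  facet normal 0.0000 0.5057 0.8627
    outer loop
      vertex 0.0 0.0 17.0
      vertex 26.0 29.0 0.0
      vertex 0.0 29.0 0.0
    endloop
  endfacet
  facet normal -1.0000 0.0000 0.0000
    outer loop
      vertex 0.0 0.0 17.0
      vertex 0.0 29.0 0.0
      vertex 0.0 0.0 0.0
    endloop
  endfacet
  facet normal 1.0000 0.0000 0.0000
    outer loop
      vertex 26.0 0.0 0.0
      vertex 26.0 29.0 0.0
      vertex 26.0 0.0 17.0
    endloop
  endfacet
endsolid part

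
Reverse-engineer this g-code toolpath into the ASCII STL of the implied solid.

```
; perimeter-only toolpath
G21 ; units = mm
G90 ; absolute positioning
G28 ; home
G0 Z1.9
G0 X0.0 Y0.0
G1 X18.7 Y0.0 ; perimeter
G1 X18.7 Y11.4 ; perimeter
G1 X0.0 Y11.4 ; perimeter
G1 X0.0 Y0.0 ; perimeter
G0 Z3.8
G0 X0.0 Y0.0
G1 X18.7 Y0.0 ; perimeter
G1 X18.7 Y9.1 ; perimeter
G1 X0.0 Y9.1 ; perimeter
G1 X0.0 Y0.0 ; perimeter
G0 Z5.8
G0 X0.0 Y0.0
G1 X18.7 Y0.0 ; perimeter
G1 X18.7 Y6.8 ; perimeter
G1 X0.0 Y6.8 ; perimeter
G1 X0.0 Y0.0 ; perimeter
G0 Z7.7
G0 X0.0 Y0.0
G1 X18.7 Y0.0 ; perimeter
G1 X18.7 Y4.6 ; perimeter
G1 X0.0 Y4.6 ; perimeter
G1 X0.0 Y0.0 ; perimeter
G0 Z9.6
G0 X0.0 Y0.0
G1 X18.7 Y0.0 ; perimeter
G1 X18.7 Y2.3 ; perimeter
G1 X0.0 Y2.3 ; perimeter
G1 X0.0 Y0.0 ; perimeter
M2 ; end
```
solid part
  facet normal 0.0000 0.0000 -1.0000
    outer loop
      vertex 18.7 13.7 0.0
      vertex 18.7 0.0 0.0
      vertex 0.0 0.0 0.0
    endloop
  endfacet
  facet normal 0.0000 0.0000 -1.0000
    outer loop
      vertex 0.0 13.7 0.0
      vertex 18.7 13.7 0.0
      vertex 0.0 0.0 0.0
    endloop
  endfacet
  facet normal 0.0000 -1.0000 0.0000
    outer loop
      vertex 0.0 0.0 0.0
      vertex 18.7 0.0 0.0
      vertex 18.7 0.0 11.5
    endloop
  endfacet
  facet normal 0.0000 -1.0000 0.0000
    outer loop
      vertex 0.0 0.0 0.0
      vertex 18.7 0.0 11.5
      vertex 0.0 0.0 11.5
    endloop
  endfacet
  facet normal 0.0000 0.6429 0.7659
    outer loop
      vertex 0.0 0.0 11.5
      vertex 18.7 0.0 11.5
      vertex 18.7 13.7 0.0
    endloop
  endfacet
  facet normal 0.0000 0.6429 0.7659
    outer loop
      vertex 0.0 0.0 11.5
      vertex 18.7 13.7 0.0
      vertex 0.0 13.7 0.0
    endloop
  endfacet
  facet normal -1.0000 0.0000 0.0000
    outer loop
      vertex 0.0 0.0 11.5
      vertex 0.0 13.7 0.0
      vertex 0.0 0.0 0.0
    endloop
  endfacet
  facet normal 1.0000 0.0000 0.0000
    outer loop
      vertex 18.7 0.0 0.0
      vertex 18.7 13.7 0.0
      vertex 18.7 0.0 11.5
    endloop
  endfacet
endsolid part

The G0 Z moves step by Δz≈1.9 mm. The G1 loops shrink linearly with z, so the solid tapers from its base footprint up to z≈11.5. Closing with a flat bottom cap and the tapered top and triangulating gives 8 facets — a wedge (ramp): 18.7 × 13.7 mm base, rising to 11.5 mm along the y=0 edge and sloping linearly to z=0 at y=13.7.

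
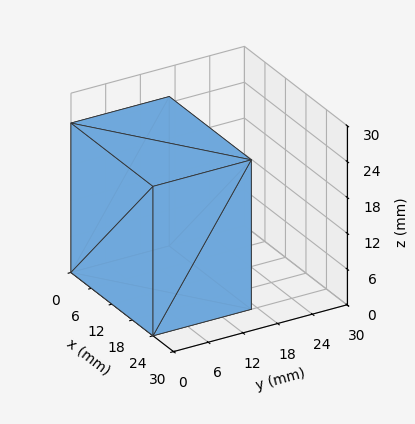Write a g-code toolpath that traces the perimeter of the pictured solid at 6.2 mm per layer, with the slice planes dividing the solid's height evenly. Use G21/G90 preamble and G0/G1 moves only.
Reading the render: the shape is a rectangular box, roughly 24 × 17 mm footprint and 25 mm tall (dimensions read to the nearest mm from the axis ticks). For the g-code, the solid's height is divided into equal slices at the stated Δz and each level perimeter traced with G1 moves after a G0 lift.

; perimeter-only toolpath
G21 ; units = mm
G90 ; absolute positioning
G28 ; home
; layer 1
G0 Z6.2
G0 X0.0 Y0.0
G1 X24.0 Y0.0
G1 X24.0 Y17.0
G1 X0.0 Y17.0
G1 X0.0 Y0.0
; layer 2
G0 Z12.5
G0 X0.0 Y0.0
G1 X24.0 Y0.0
G1 X24.0 Y17.0
G1 X0.0 Y17.0
G1 X0.0 Y0.0
; layer 3
G0 Z18.8
G0 X0.0 Y0.0
G1 X24.0 Y0.0
G1 X24.0 Y17.0
G1 X0.0 Y17.0
G1 X0.0 Y0.0
; layer 4
G0 Z25.0
G0 X0.0 Y0.0
G1 X24.0 Y0.0
G1 X24.0 Y17.0
G1 X0.0 Y17.0
G1 X0.0 Y0.0
M2 ; end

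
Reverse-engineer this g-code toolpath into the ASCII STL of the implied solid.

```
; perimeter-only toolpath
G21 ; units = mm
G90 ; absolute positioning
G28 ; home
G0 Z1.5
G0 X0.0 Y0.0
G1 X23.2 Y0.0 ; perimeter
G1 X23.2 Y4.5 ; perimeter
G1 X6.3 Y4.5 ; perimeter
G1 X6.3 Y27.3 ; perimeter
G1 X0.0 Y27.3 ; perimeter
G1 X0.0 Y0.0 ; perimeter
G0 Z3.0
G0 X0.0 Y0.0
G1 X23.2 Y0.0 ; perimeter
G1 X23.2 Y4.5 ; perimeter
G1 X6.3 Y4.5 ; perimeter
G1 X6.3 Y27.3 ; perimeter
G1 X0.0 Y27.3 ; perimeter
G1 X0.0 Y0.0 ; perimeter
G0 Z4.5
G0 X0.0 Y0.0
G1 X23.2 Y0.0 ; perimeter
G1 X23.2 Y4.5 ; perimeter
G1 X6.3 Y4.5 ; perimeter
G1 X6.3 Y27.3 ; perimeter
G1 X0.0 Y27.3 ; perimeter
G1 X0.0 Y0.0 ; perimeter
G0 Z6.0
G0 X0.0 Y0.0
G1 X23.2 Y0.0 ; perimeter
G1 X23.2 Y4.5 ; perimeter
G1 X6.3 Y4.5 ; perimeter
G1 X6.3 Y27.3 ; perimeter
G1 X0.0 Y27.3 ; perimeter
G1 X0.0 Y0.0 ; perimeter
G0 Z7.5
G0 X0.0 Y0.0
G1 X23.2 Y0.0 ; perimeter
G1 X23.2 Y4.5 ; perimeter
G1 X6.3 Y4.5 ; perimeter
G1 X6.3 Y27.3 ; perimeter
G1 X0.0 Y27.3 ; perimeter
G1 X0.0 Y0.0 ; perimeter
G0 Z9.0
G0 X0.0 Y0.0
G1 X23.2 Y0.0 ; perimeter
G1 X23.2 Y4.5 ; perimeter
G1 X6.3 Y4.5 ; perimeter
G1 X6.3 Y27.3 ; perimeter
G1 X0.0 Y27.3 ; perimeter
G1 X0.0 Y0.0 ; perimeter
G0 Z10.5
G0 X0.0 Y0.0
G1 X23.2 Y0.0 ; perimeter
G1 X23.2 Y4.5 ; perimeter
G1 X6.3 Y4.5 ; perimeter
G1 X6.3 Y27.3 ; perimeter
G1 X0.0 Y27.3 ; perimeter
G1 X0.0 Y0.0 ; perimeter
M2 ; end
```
solid part
  facet normal 0.0000 0.0000 -1.0000
    outer loop
      vertex 23.2 4.5 0.0
      vertex 23.2 0.0 0.0
      vertex 0.0 0.0 0.0
    endloop
  endfacet
  facet normal 0.0000 0.0000 -1.0000
    outer loop
      vertex 6.3 4.5 0.0
      vertex 23.2 4.5 0.0
      vertex 0.0 0.0 0.0
    endloop
  endfacet
  facet normal 0.0000 0.0000 -1.0000
    outer loop
      vertex 6.3 27.3 0.0
      vertex 6.3 4.5 0.0
      vertex 0.0 0.0 0.0
    endloop
  endfacet
  facet normal 0.0000 0.0000 -1.0000
    outer loop
      vertex 0.0 27.3 0.0
      vertex 6.3 27.3 0.0
      vertex 0.0 0.0 0.0
    endloop
  endfacet
  facet normal 0.0000 0.0000 1.0000
    outer loop
      vertex 0.0 0.0 10.5
      vertex 23.2 0.0 10.5
      vertex 23.2 4.5 10.5
    endloop
  endfacet
  facet normal 0.0000 0.0000 1.0000
    outer loop
      vertex 0.0 0.0 10.5
      vertex 23.2 4.5 10.5
      vertex 6.3 4.5 10.5
    endloop
  endfacet
  facet normal 0.0000 0.0000 1.0000
    outer loop
      vertex 0.0 0.0 10.5
      vertex 6.3 4.5 10.5
      vertex 6.3 27.3 10.5
    endloop
  endfacet
  facet normal 0.0000 0.0000 1.0000
    outer loop
      vertex 0.0 0.0 10.5
      vertex 6.3 27.3 10.5
      vertex 0.0 27.3 10.5
    endloop
  endfacet
  facet normal 0.0000 -1.0000 0.0000
    outer loop
      vertex 0.0 0.0 0.0
      vertex 23.2 0.0 0.0
      vertex 23.2 0.0 10.5
    endloop
  endfacet
  facet normal 0.0000 -1.0000 0.0000
    outer loop
      vertex 0.0 0.0 0.0
      vertex 23.2 0.0 10.5
      vertex 0.0 0.0 10.5
    endloop
  endfacet
  facet normal 1.0000 0.0000 0.0000
    outer loop
      vertex 23.2 0.0 0.0
      vertex 23.2 4.5 0.0
      vertex 23.2 4.5 10.5
    endloop
  endfacet
  facet normal 1.0000 0.0000 0.0000
    outer loop
      vertex 23.2 0.0 0.0
      vertex 23.2 4.5 10.5
      vertex 23.2 0.0 10.5
    endloop
  endfacet
  facet normal 0.0000 1.0000 0.0000
    outer loop
      vertex 23.2 4.5 0.0
      vertex 6.3 4.5 0.0
      vertex 6.3 4.5 10.5
    endloop
  endfacet
  facet normal 0.0000 1.0000 0.0000
    outer loop
      vertex 23.2 4.5 0.0
      vertex 6.3 4.5 10.5
      vertex 23.2 4.5 10.5
    endloop
  endfacet
  facet normal 1.0000 0.0000 0.0000
    outer loop
      vertex 6.3 4.5 0.0
      vertex 6.3 27.3 0.0
      vertex 6.3 27.3 10.5
    endloop
  endfacet
  facet normal 1.0000 0.0000 0.0000
    outer loop
      vertex 6.3 4.5 0.0
      vertex 6.3 27.3 10.5
      vertex 6.3 4.5 10.5
    endloop
  endfacet
  facet normal 0.0000 1.0000 0.0000
    outer loop
      vertex 6.3 27.3 0.0
      vertex 0.0 27.3 0.0
      vertex 0.0 27.3 10.5
    endloop
  endfacet
  facet normal 0.0000 1.0000 0.0000
    outer loop
      vertex 6.3 27.3 0.0
      vertex 0.0 27.3 10.5
      vertex 6.3 27.3 10.5
    endloop
  endfacet
  facet normal -1.0000 0.0000 0.0000
    outer loop
      vertex 0.0 27.3 0.0
      vertex 0.0 0.0 0.0
      vertex 0.0 0.0 10.5
    endloop
  endfacet
  facet normal -1.0000 0.0000 0.0000
    outer loop
      vertex 0.0 27.3 0.0
      vertex 0.0 0.0 10.5
      vertex 0.0 27.3 10.5
    endloop
  endfacet
endsolid part

The G0 Z moves step by Δz≈1.5 mm. Every layer's G1 loop is the same polygon, so the solid is a straight extrusion of it from z=0 to z≈10.5. Closing with flat bottom and top caps and triangulating gives 20 facets — an L-shaped prism: outer 23.2 × 27.3 mm, arm thicknesses ≈ 4.5 mm (horizontal) and 6.3 mm (vertical), extruded 10.5 mm in z.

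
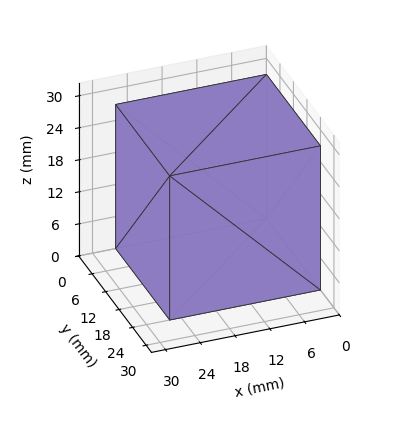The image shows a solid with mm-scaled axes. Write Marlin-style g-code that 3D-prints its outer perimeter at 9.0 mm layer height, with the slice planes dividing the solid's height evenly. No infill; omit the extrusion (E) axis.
Reading the render: the shape is a rectangular box, roughly 26 × 24 mm footprint and 27 mm tall (dimensions read to the nearest mm from the axis ticks). For the g-code, the solid's height is divided into equal slices at the stated Δz and each level perimeter traced with G1 moves after a G0 lift.

; perimeter-only toolpath
G21 ; units = mm
G90 ; absolute positioning
G28 ; home
; layer 1
G0 Z9.0
G0 X0.0 Y0.0
G1 X26.0 Y0.0
G1 X26.0 Y24.0
G1 X0.0 Y24.0
G1 X0.0 Y0.0
; layer 2
G0 Z18.0
G0 X0.0 Y0.0
G1 X26.0 Y0.0
G1 X26.0 Y24.0
G1 X0.0 Y24.0
G1 X0.0 Y0.0
; layer 3
G0 Z27.0
G0 X0.0 Y0.0
G1 X26.0 Y0.0
G1 X26.0 Y24.0
G1 X0.0 Y24.0
G1 X0.0 Y0.0
M2 ; end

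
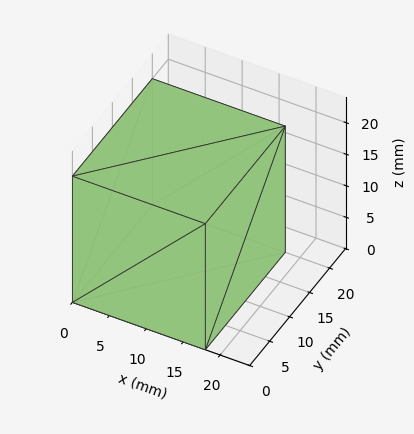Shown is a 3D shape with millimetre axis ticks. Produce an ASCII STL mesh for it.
Reading the render: the shape is a rectangular box, roughly 18 × 20 mm footprint and 20 mm tall (dimensions read to the nearest mm from the axis ticks). For the STL, each face is triangulated and given an outward normal.

solid part
  facet normal 0.0000 0.0000 -1.0000
    outer loop
      vertex 18.00 20.00 0.00
      vertex 18.00 0.00 0.00
      vertex 0.00 0.00 0.00
    endloop
  endfacet
  facet normal 0.0000 0.0000 -1.0000
    outer loop
      vertex 0.00 20.00 0.00
      vertex 18.00 20.00 0.00
      vertex 0.00 0.00 0.00
    endloop
  endfacet
  facet normal 0.0000 0.0000 1.0000
    outer loop
      vertex 0.00 0.00 20.00
      vertex 18.00 0.00 20.00
      vertex 18.00 20.00 20.00
    endloop
  endfacet
  facet normal 0.0000 0.0000 1.0000
    outer loop
      vertex 0.00 0.00 20.00
      vertex 18.00 20.00 20.00
      vertex 0.00 20.00 20.00
    endloop
  endfacet
  facet normal 0.0000 -1.0000 0.0000
    outer loop
      vertex 0.00 0.00 0.00
      vertex 18.00 0.00 0.00
      vertex 18.00 0.00 20.00
    endloop
  endfacet
  facet normal 0.0000 -1.0000 0.0000
    outer loop
      vertex 0.00 0.00 0.00
      vertex 18.00 0.00 20.00
      vertex 0.00 0.00 20.00
    endloop
  endfacet
  facet normal 0.0000 1.0000 0.0000
    outer loop
      vertex 18.00 20.00 20.00
      vertex 18.00 20.00 0.00
      vertex 0.00 20.00 0.00
    endloop
  endfacet
  facet normal 0.0000 1.0000 0.0000
    outer loop
      vertex 0.00 20.00 20.00
      vertex 18.00 20.00 20.00
      vertex 0.00 20.00 0.00
    endloop
  endfacet
  facet normal -1.0000 0.0000 0.0000
    outer loop
      vertex 0.00 20.00 20.00
      vertex 0.00 20.00 0.00
      vertex 0.00 0.00 0.00
    endloop
  endfacet
  facet normal -1.0000 0.0000 0.0000
    outer loop
      vertex 0.00 0.00 20.00
      vertex 0.00 20.00 20.00
      vertex 0.00 0.00 0.00
    endloop
  endfacet
  facet normal 1.0000 0.0000 0.0000
    outer loop
      vertex 18.00 0.00 0.00
      vertex 18.00 20.00 0.00
      vertex 18.00 20.00 20.00
    endloop
  endfacet
  facet normal 1.0000 0.0000 0.0000
    outer loop
      vertex 18.00 0.00 0.00
      vertex 18.00 20.00 20.00
      vertex 18.00 0.00 20.00
    endloop
  endfacet
endsolid part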